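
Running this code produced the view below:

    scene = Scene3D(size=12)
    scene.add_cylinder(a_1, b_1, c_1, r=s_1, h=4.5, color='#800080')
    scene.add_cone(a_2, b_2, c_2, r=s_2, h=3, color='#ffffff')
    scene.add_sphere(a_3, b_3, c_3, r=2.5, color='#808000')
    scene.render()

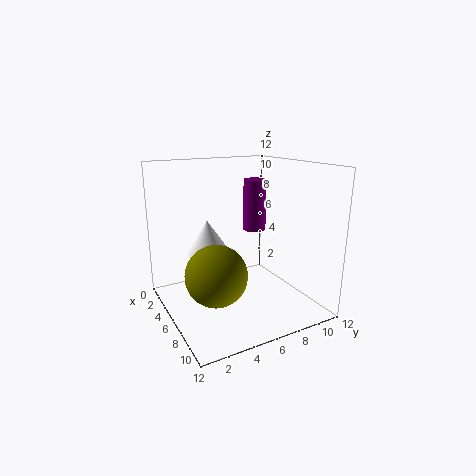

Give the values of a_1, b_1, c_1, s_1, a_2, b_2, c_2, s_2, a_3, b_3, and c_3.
a_1 = 4.5, b_1 = 8.5, c_1 = 6, s_1 = 1, a_2 = 3, b_2 = 4.5, c_2 = 4, s_2 = 2, a_3 = 7, b_3 = 3.5, c_3 = 3.5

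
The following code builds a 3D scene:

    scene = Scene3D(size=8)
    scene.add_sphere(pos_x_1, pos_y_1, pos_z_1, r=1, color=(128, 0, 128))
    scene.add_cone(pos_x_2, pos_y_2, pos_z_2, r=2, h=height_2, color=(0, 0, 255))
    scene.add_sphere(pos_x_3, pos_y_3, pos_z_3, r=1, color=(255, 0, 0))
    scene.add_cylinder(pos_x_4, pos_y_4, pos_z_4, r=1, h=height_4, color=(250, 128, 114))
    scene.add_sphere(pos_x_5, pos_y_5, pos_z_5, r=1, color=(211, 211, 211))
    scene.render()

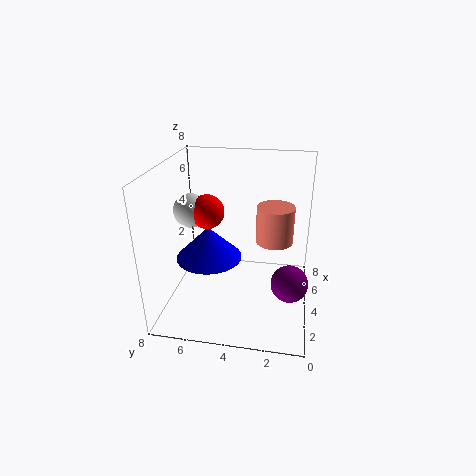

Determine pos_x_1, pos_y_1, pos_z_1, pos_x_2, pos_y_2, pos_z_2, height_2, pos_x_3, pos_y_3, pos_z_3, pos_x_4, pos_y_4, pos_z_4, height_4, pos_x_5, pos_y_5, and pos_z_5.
pos_x_1 = 3, pos_y_1 = 1, pos_z_1 = 2, pos_x_2 = 5, pos_y_2 = 6, pos_z_2 = 2, height_2 = 2, pos_x_3 = 5, pos_y_3 = 6, pos_z_3 = 5, pos_x_4 = 4, pos_y_4 = 2, pos_z_4 = 4, height_4 = 2, pos_x_5 = 5, pos_y_5 = 7, pos_z_5 = 5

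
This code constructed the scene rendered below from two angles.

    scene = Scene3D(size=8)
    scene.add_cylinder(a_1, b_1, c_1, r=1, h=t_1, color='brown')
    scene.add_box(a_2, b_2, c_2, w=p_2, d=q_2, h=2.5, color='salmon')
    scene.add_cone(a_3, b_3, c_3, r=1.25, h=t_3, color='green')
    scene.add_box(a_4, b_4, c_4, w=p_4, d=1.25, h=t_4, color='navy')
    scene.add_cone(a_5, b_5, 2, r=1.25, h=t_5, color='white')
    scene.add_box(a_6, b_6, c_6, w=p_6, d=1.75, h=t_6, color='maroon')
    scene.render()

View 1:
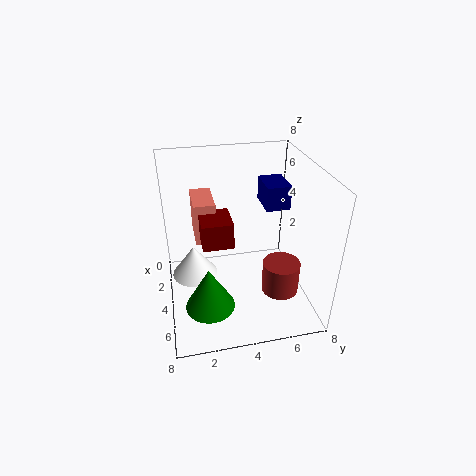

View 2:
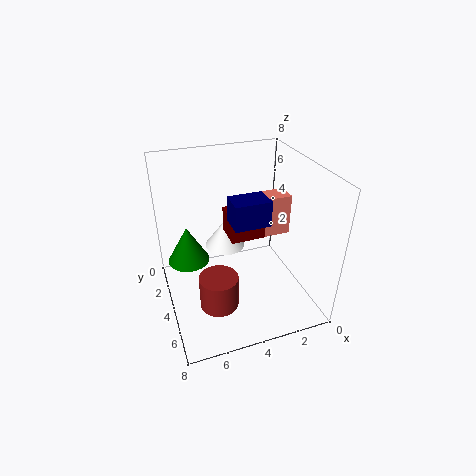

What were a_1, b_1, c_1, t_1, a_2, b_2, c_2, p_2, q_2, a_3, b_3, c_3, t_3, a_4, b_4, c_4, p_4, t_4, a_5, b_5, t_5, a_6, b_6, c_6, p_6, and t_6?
a_1 = 5.75; b_1 = 6; c_1 = 1.5; t_1 = 1.75; a_2 = 0.25; b_2 = 1.75; c_2 = 3; p_2 = 2.5; q_2 = 1.25; a_3 = 6.5; b_3 = 2; c_3 = 1.75; t_3 = 2.25; a_4 = 3.25; b_4 = 5.25; c_4 = 6; p_4 = 1.75; t_4 = 1.25; a_5 = 4; b_5 = 1.5; t_5 = 1.75; a_6 = 2.25; b_6 = 2; c_6 = 3.5; p_6 = 2; t_6 = 1.5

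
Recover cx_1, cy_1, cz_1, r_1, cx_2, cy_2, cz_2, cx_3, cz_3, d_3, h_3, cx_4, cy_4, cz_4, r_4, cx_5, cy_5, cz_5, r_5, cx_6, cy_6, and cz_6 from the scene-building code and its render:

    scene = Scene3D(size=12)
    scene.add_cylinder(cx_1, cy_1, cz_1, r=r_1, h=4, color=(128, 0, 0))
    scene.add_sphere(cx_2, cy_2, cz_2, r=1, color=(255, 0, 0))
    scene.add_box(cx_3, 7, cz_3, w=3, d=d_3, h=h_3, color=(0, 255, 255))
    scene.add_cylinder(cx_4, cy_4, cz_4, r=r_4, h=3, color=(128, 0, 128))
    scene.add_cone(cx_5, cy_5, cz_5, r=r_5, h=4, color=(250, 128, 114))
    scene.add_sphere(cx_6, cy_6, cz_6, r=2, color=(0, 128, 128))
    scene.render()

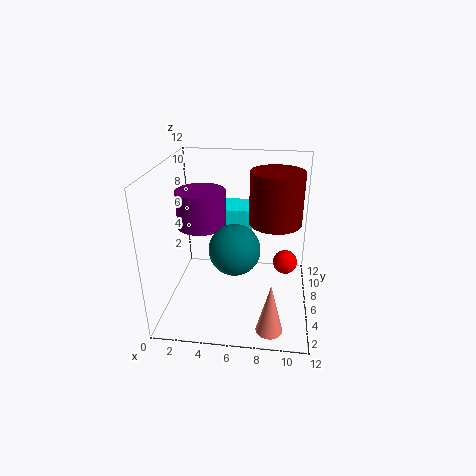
cx_1 = 9; cy_1 = 5; cz_1 = 8; r_1 = 2; cx_2 = 10; cy_2 = 6; cz_2 = 4; cx_3 = 4; cz_3 = 6; d_3 = 3; h_3 = 2; cx_4 = 3; cy_4 = 6; cz_4 = 7; r_4 = 2; cx_5 = 9; cy_5 = 1; cz_5 = 1; r_5 = 1; cx_6 = 6; cy_6 = 4; cz_6 = 6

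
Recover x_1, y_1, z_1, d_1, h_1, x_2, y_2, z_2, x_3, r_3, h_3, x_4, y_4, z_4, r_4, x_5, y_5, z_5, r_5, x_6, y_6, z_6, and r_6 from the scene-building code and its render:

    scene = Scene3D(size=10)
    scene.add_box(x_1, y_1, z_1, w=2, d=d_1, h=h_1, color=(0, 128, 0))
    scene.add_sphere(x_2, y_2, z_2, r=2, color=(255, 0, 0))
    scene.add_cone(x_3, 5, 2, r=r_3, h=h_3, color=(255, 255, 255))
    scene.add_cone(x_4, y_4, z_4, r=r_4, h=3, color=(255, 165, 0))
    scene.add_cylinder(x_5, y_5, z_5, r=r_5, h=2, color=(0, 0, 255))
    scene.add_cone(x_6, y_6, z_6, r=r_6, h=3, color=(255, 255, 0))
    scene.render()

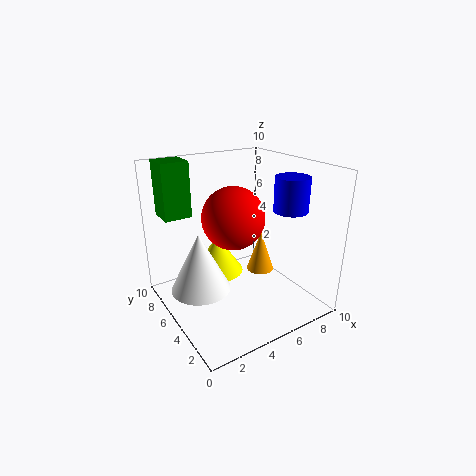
x_1 = 1, y_1 = 8, z_1 = 6, d_1 = 2, h_1 = 4, x_2 = 4, y_2 = 4, z_2 = 7, x_3 = 2, r_3 = 2, h_3 = 4, x_4 = 7, y_4 = 5, z_4 = 2, r_4 = 1, x_5 = 6, y_5 = 1, z_5 = 8, r_5 = 1, x_6 = 5, y_6 = 8, z_6 = 1, r_6 = 2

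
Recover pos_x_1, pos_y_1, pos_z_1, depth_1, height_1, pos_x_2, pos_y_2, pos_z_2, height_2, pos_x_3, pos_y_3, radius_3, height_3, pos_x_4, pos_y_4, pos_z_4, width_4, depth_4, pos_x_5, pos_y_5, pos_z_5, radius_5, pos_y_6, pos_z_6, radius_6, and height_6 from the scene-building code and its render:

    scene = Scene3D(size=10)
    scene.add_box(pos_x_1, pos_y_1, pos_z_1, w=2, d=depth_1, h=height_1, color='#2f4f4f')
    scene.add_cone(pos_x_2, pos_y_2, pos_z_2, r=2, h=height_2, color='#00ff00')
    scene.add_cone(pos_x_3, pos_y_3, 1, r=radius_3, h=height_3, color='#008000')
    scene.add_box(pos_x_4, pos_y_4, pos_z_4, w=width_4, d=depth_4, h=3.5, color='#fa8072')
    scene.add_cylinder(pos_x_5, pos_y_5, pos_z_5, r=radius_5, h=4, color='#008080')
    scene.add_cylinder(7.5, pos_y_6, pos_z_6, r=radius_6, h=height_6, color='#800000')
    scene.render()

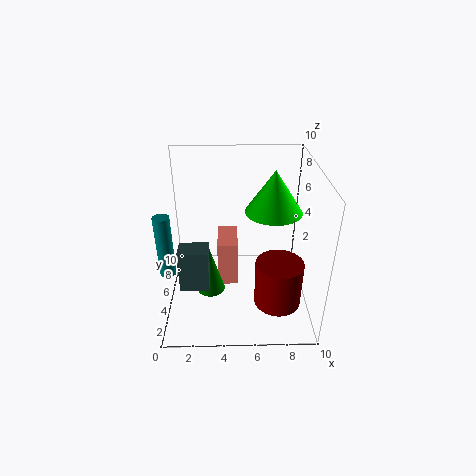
pos_x_1 = 1; pos_y_1 = 3; pos_z_1 = 2; depth_1 = 1.5; height_1 = 3; pos_x_2 = 7.5; pos_y_2 = 6; pos_z_2 = 6.5; height_2 = 3; pos_x_3 = 3; pos_y_3 = 4.5; radius_3 = 1; height_3 = 3.5; pos_x_4 = 3.5; pos_y_4 = 5.5; pos_z_4 = 0.5; width_4 = 1.5; depth_4 = 3; pos_x_5 = 0.5; pos_y_5 = 2.5; pos_z_5 = 4; radius_5 = 0.5; pos_y_6 = 2; pos_z_6 = 2; radius_6 = 1.5; height_6 = 3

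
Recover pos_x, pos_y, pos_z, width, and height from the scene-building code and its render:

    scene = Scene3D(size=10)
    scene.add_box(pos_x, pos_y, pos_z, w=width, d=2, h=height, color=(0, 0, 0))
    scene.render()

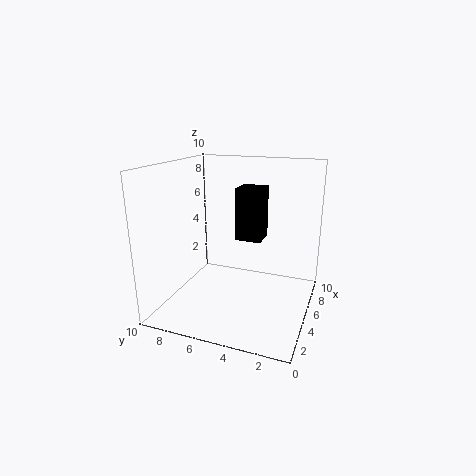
pos_x = 7, pos_y = 4, pos_z = 4, width = 2, height = 4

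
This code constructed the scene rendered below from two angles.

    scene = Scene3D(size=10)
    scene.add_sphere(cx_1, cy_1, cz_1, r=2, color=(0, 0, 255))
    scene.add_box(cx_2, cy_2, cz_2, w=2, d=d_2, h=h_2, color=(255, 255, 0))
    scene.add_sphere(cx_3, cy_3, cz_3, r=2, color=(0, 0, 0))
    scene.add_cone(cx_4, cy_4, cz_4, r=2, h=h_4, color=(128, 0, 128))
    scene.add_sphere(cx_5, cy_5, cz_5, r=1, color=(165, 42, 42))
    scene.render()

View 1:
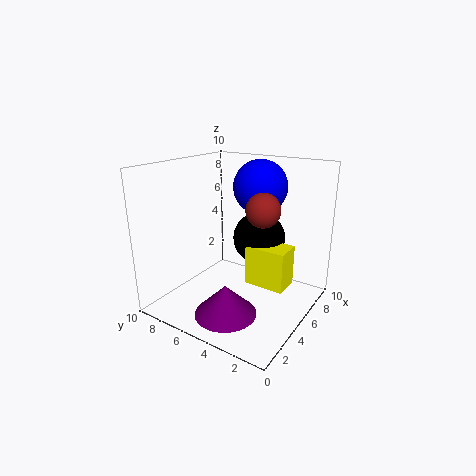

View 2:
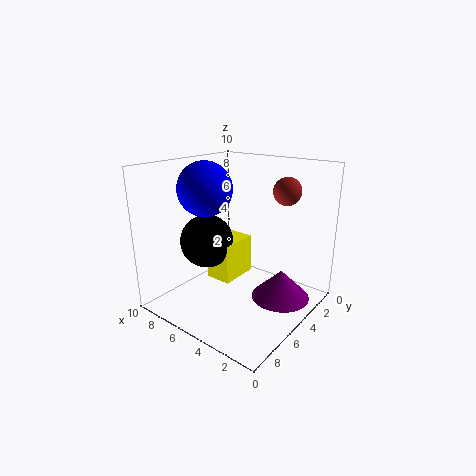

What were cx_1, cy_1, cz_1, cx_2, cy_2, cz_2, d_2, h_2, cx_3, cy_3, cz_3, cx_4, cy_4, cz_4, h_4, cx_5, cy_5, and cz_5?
cx_1 = 8
cy_1 = 5
cz_1 = 8
cx_2 = 6
cy_2 = 2
cz_2 = 1
d_2 = 3
h_2 = 3
cx_3 = 8
cy_3 = 5
cz_3 = 4
cx_4 = 2
cy_4 = 4
cz_4 = 1
h_4 = 2
cx_5 = 3
cy_5 = 2
cz_5 = 8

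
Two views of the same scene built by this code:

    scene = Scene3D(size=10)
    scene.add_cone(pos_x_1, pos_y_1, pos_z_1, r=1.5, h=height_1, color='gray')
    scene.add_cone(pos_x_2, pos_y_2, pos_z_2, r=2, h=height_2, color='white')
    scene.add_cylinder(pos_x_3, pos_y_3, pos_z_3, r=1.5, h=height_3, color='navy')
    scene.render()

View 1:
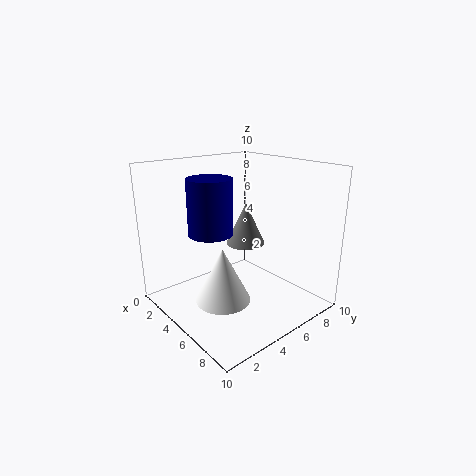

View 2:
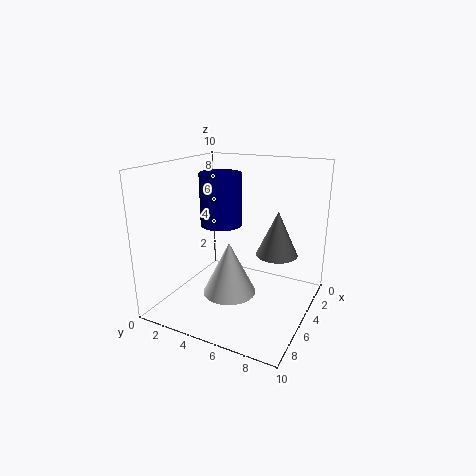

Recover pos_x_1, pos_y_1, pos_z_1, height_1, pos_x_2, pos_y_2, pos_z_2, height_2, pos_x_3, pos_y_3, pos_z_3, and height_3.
pos_x_1 = 3.25; pos_y_1 = 7.25; pos_z_1 = 3.5; height_1 = 3.25; pos_x_2 = 4.5; pos_y_2 = 4; pos_z_2 = 0.25; height_2 = 4; pos_x_3 = 4.25; pos_y_3 = 3.25; pos_z_3 = 5.5; height_3 = 3.75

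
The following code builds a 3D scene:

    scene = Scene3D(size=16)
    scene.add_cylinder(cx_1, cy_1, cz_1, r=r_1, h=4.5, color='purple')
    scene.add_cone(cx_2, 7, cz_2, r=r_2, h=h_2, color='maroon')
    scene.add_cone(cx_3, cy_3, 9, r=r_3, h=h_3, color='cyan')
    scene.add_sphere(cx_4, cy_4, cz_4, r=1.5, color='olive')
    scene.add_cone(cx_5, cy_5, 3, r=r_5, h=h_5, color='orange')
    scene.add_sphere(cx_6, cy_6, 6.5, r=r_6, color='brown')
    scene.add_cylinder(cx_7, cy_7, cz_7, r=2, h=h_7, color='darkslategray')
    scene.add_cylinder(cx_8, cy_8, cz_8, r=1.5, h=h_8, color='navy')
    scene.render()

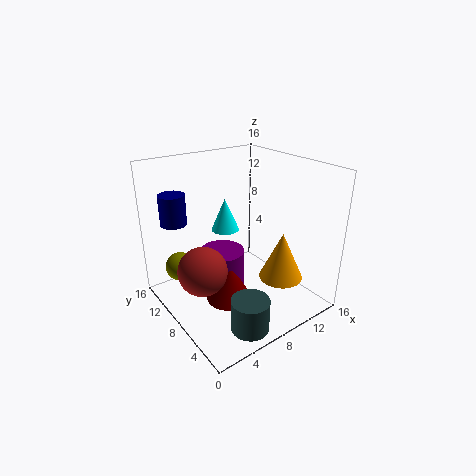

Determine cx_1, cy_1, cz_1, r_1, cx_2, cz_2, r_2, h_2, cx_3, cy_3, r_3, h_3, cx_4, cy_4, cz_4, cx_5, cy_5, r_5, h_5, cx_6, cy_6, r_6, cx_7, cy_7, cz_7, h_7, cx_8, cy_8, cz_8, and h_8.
cx_1 = 6.5; cy_1 = 9; cz_1 = 2; r_1 = 2.5; cx_2 = 6; cz_2 = 1.5; r_2 = 2.5; h_2 = 4.5; cx_3 = 7; cy_3 = 9; r_3 = 1.5; h_3 = 3.5; cx_4 = 1.5; cy_4 = 9.5; cz_4 = 6; cx_5 = 12; cy_5 = 5; r_5 = 2.5; h_5 = 5.5; cx_6 = 2.5; cy_6 = 6.5; r_6 = 2.5; cx_7 = 5.5; cy_7 = 2.5; cz_7 = 0.5; h_7 = 3.5; cx_8 = 3; cy_8 = 13.5; cz_8 = 9; h_8 = 3.5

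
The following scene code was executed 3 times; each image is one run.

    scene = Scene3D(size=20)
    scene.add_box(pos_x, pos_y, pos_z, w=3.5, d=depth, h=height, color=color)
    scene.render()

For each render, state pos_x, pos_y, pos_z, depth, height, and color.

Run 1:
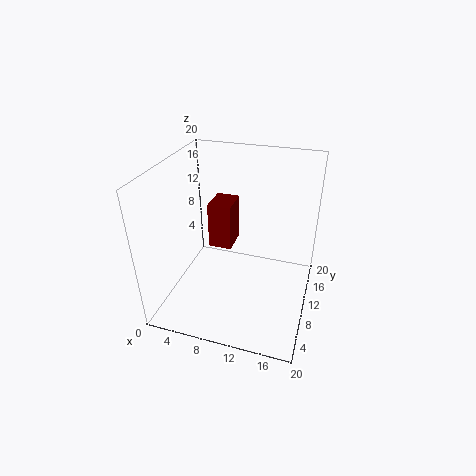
pos_x = 4.5; pos_y = 12.5; pos_z = 6; depth = 4.5; height = 7; color = 'maroon'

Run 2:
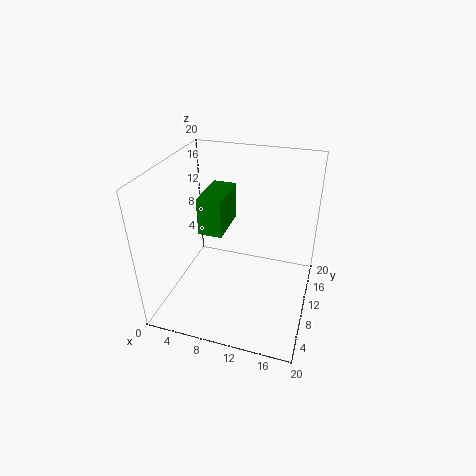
pos_x = 4; pos_y = 10; pos_z = 9.5; depth = 7; height = 5.5; color = 'green'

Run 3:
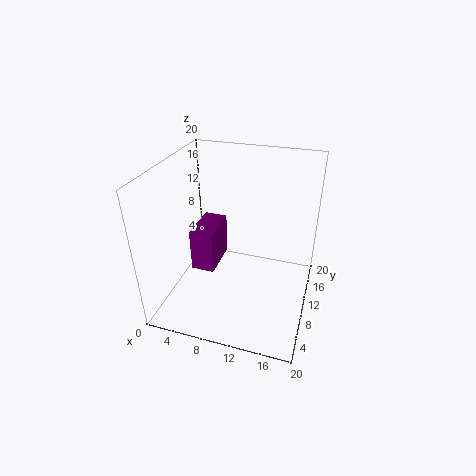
pos_x = 2.5; pos_y = 10; pos_z = 3; depth = 6.5; height = 6.5; color = 'purple'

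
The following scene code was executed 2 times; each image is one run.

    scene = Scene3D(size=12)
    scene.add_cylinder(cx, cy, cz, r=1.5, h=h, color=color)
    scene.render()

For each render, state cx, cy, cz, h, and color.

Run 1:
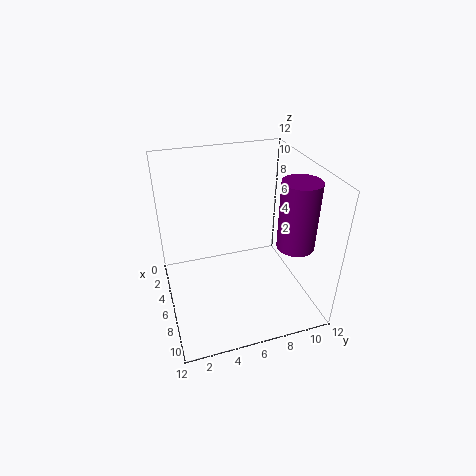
cx = 8.5, cy = 10, cz = 6, h = 5.5, color = 'purple'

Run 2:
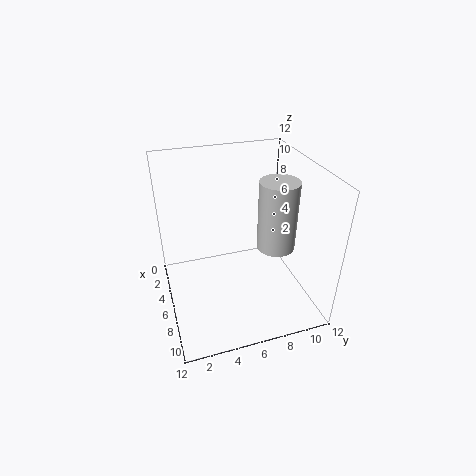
cx = 8, cy = 8.5, cz = 6, h = 5.5, color = 'lightgray'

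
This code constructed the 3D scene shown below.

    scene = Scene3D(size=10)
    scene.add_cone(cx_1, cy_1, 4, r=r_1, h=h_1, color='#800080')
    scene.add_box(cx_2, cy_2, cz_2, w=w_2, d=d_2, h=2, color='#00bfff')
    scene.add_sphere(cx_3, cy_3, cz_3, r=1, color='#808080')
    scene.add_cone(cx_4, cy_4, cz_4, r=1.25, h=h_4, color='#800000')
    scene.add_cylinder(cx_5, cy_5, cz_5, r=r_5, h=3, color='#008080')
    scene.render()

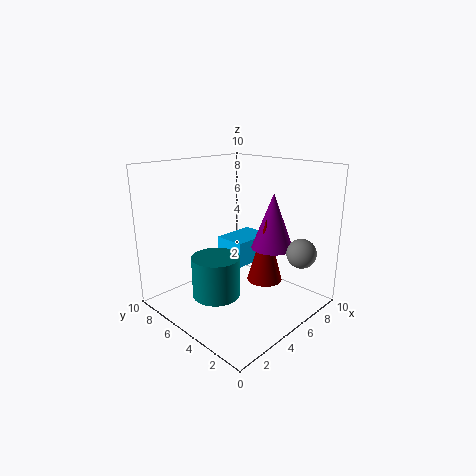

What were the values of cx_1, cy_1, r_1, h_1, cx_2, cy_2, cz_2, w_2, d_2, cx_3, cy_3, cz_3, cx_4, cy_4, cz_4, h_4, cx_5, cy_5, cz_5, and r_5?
cx_1 = 7.25, cy_1 = 3.75, r_1 = 1.5, h_1 = 4, cx_2 = 6.5, cy_2 = 6.25, cz_2 = 1.75, w_2 = 3.5, d_2 = 2.5, cx_3 = 7.25, cy_3 = 1.25, cz_3 = 4.25, cx_4 = 6.5, cy_4 = 3.75, cz_4 = 1.75, h_4 = 4.5, cx_5 = 4, cy_5 = 6.25, cz_5 = 0.5, r_5 = 1.75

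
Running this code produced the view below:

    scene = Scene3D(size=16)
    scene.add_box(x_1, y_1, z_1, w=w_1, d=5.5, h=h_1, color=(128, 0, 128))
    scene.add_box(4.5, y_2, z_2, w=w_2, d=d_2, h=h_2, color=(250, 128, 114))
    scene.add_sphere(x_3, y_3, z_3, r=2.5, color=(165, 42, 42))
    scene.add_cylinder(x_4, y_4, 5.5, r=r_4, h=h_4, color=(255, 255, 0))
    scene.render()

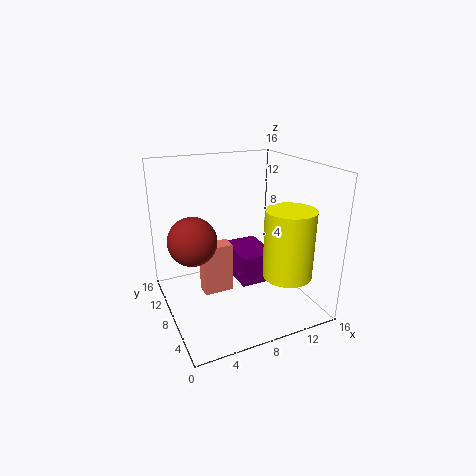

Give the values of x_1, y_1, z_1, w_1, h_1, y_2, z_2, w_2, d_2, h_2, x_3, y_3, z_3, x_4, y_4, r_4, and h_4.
x_1 = 8, y_1 = 6.5, z_1 = 2.5, w_1 = 4, h_1 = 3.5, y_2 = 9.5, z_2 = 0.5, w_2 = 3.5, d_2 = 2, h_2 = 6, x_3 = 2.5, y_3 = 7, z_3 = 9, x_4 = 11, y_4 = 2.5, r_4 = 2.5, h_4 = 7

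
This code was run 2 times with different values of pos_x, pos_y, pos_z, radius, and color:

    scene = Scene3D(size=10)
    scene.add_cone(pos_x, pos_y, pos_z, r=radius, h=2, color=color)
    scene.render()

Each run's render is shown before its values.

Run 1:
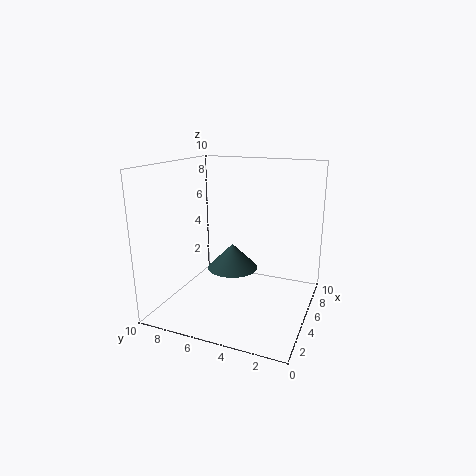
pos_x = 7.5; pos_y = 6.5; pos_z = 1.5; radius = 2; color = 'darkslategray'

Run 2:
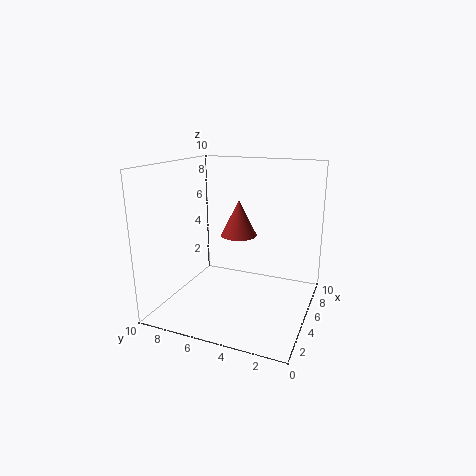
pos_x = 1.5; pos_y = 3.5; pos_z = 6.5; radius = 1; color = 'brown'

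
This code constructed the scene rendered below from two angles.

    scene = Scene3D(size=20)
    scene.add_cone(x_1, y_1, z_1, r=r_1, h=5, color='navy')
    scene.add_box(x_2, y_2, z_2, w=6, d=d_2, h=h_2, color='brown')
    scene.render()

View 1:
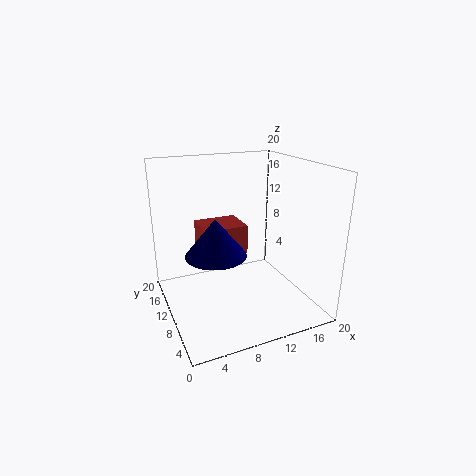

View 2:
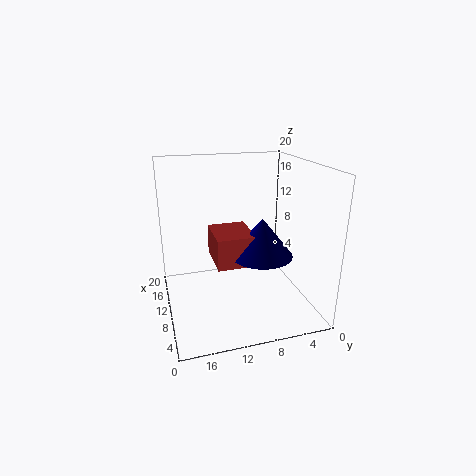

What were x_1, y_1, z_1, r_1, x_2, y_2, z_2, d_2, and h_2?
x_1 = 6; y_1 = 8; z_1 = 9; r_1 = 4; x_2 = 5; y_2 = 9; z_2 = 8; d_2 = 5; h_2 = 4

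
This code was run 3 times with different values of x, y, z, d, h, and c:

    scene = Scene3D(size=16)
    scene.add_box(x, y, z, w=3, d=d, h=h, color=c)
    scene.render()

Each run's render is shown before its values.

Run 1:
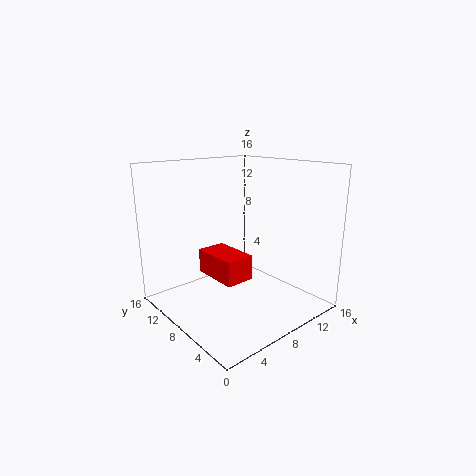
x = 3.5; y = 4; z = 5; d = 5; h = 2.5; c = 'red'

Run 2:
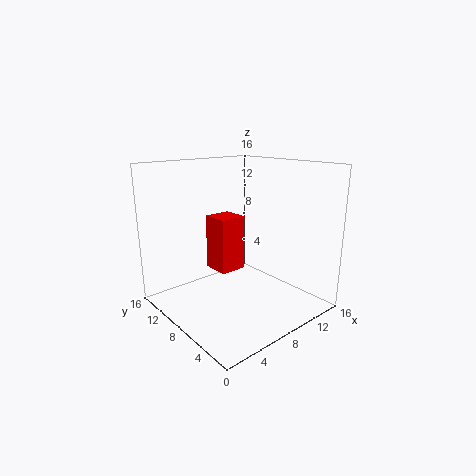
x = 5.5; y = 7.5; z = 4.5; d = 3; h = 6; c = 'red'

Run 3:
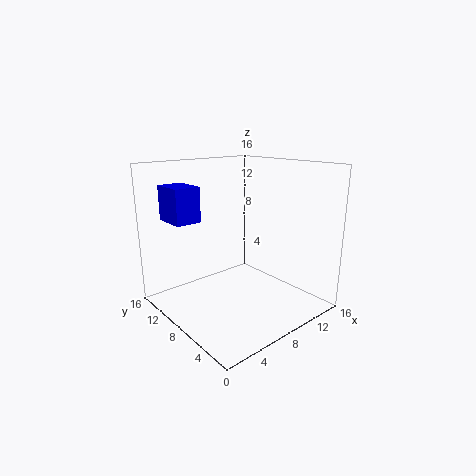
x = 2.5; y = 11.5; z = 9.5; d = 4; h = 4; c = 'blue'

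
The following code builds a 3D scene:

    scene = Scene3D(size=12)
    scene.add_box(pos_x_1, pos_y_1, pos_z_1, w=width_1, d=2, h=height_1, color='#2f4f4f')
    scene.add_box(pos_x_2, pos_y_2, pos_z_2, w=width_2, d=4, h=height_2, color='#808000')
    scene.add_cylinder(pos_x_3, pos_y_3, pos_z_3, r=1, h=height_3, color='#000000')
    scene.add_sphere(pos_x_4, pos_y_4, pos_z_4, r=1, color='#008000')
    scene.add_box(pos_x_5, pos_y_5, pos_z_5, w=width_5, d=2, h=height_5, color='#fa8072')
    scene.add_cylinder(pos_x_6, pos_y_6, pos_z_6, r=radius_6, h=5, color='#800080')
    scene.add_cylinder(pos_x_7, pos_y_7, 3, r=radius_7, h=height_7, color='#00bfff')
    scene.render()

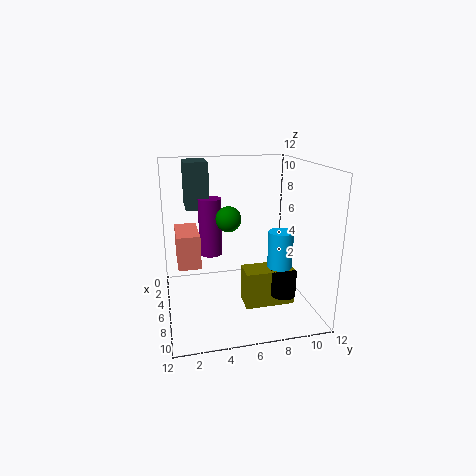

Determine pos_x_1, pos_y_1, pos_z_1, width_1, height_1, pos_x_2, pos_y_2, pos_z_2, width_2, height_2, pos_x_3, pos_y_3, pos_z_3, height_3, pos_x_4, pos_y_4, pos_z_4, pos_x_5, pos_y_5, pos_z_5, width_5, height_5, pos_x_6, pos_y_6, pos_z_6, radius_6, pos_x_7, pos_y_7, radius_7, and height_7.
pos_x_1 = 1, pos_y_1 = 2, pos_z_1 = 8, width_1 = 3, height_1 = 4, pos_x_2 = 7, pos_y_2 = 6, pos_z_2 = 1, width_2 = 2, height_2 = 3, pos_x_3 = 9, pos_y_3 = 9, pos_z_3 = 2, height_3 = 2, pos_x_4 = 7, pos_y_4 = 5, pos_z_4 = 8, pos_x_5 = 1, pos_y_5 = 1, pos_z_5 = 3, width_5 = 4, height_5 = 3, pos_x_6 = 4, pos_y_6 = 4, pos_z_6 = 4, radius_6 = 1, pos_x_7 = 8, pos_y_7 = 9, radius_7 = 1, height_7 = 4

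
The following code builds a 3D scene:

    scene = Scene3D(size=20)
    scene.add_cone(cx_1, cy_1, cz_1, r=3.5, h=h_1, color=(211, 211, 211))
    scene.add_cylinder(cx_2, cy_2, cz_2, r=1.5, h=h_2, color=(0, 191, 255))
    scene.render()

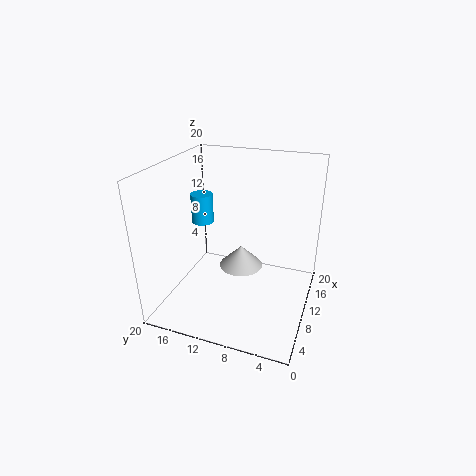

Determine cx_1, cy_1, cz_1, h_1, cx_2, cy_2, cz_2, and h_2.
cx_1 = 15.5
cy_1 = 11.5
cz_1 = 2
h_1 = 3.5
cx_2 = 9.5
cy_2 = 15
cz_2 = 12
h_2 = 4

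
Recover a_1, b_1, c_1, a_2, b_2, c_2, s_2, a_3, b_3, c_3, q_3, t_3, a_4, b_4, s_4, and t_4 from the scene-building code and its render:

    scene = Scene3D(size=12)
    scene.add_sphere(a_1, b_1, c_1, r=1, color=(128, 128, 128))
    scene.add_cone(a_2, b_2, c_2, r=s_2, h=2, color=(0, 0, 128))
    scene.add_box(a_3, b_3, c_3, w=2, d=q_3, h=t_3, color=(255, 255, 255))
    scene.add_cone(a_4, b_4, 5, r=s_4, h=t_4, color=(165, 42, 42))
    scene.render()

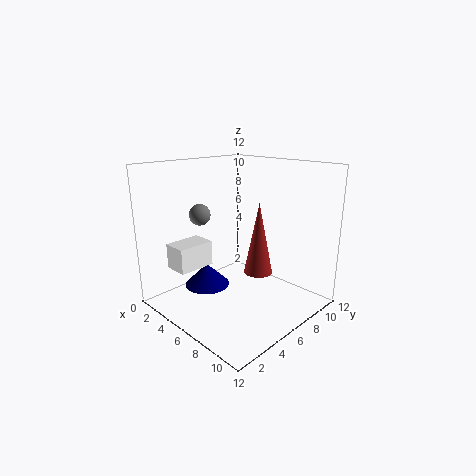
a_1 = 1, b_1 = 6, c_1 = 7, a_2 = 3, b_2 = 5, c_2 = 1, s_2 = 2, a_3 = 3, b_3 = 1, c_3 = 4, q_3 = 3, t_3 = 2, a_4 = 10, b_4 = 4, s_4 = 1, t_4 = 5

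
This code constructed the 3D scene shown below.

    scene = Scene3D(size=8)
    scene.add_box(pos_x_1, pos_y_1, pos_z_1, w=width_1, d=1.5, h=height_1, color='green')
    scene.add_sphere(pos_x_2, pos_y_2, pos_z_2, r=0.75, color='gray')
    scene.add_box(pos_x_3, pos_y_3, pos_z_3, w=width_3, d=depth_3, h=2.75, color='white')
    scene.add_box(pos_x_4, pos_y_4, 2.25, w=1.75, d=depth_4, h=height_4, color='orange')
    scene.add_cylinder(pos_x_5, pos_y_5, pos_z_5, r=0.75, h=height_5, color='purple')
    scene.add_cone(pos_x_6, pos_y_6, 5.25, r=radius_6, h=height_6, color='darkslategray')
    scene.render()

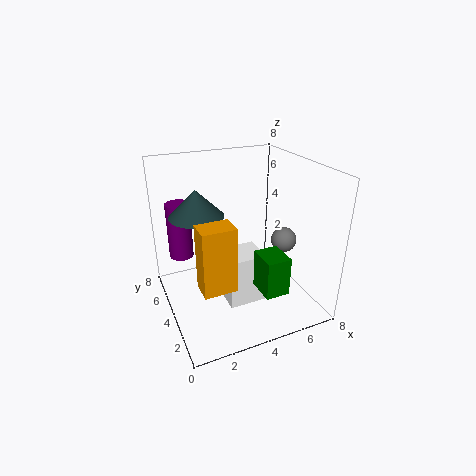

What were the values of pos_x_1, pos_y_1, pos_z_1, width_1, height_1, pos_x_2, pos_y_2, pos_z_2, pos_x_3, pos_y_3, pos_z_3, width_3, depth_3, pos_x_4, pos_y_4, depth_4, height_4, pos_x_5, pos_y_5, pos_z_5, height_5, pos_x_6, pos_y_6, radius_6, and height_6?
pos_x_1 = 4
pos_y_1 = 0.5
pos_z_1 = 2.25
width_1 = 1.25
height_1 = 2
pos_x_2 = 7
pos_y_2 = 4
pos_z_2 = 3.25
pos_x_3 = 2.75
pos_y_3 = 2
pos_z_3 = 1
width_3 = 2
depth_3 = 1.75
pos_x_4 = 1.25
pos_y_4 = 1.75
depth_4 = 1.25
height_4 = 3.5
pos_x_5 = 1.5
pos_y_5 = 7.25
pos_z_5 = 1.75
height_5 = 3.5
pos_x_6 = 2
pos_y_6 = 5
radius_6 = 1.5
height_6 = 1.5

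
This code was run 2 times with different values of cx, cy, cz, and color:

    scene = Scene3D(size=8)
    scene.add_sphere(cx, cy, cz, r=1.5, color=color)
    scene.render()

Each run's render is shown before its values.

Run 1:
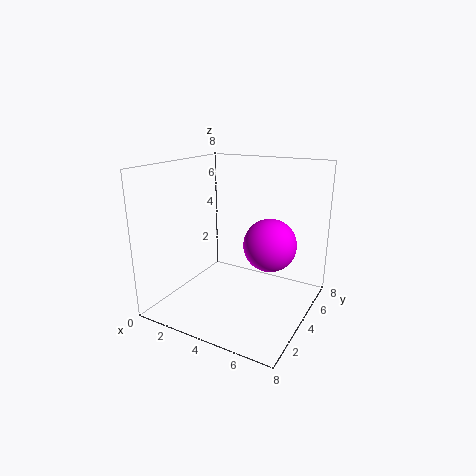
cx = 5.5; cy = 5; cz = 3.5; color = 'magenta'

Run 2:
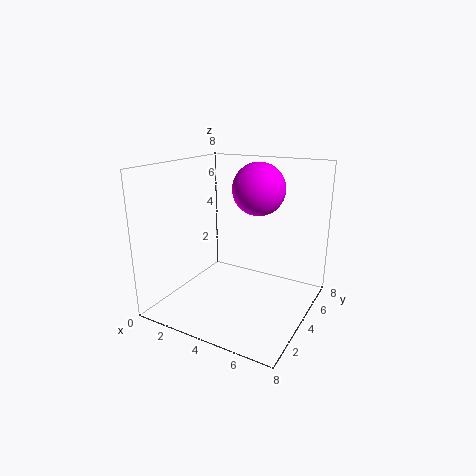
cx = 4.5; cy = 5.5; cz = 6.5; color = 'magenta'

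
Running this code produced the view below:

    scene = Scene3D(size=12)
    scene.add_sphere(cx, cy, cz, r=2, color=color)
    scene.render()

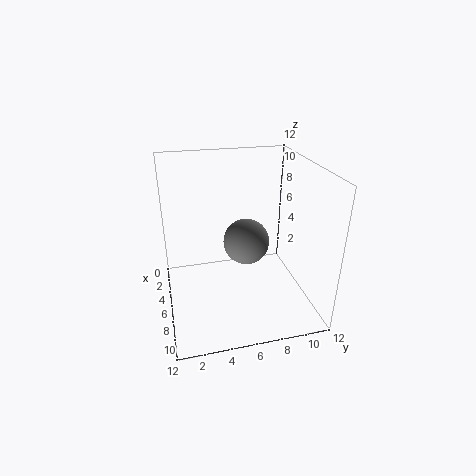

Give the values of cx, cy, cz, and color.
cx = 5; cy = 7; cz = 5; color = 'gray'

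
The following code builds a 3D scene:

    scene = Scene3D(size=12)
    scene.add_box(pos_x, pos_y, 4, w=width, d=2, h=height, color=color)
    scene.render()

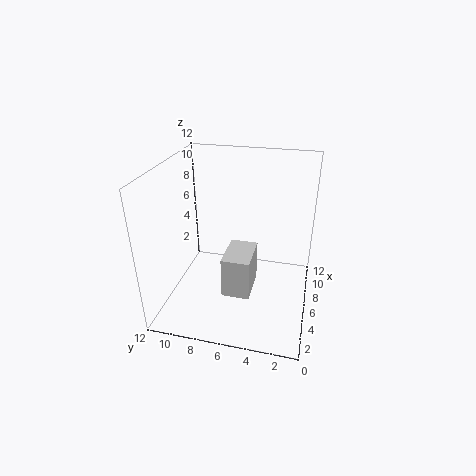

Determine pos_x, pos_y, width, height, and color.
pos_x = 1; pos_y = 4; width = 3; height = 3; color = 'lightgray'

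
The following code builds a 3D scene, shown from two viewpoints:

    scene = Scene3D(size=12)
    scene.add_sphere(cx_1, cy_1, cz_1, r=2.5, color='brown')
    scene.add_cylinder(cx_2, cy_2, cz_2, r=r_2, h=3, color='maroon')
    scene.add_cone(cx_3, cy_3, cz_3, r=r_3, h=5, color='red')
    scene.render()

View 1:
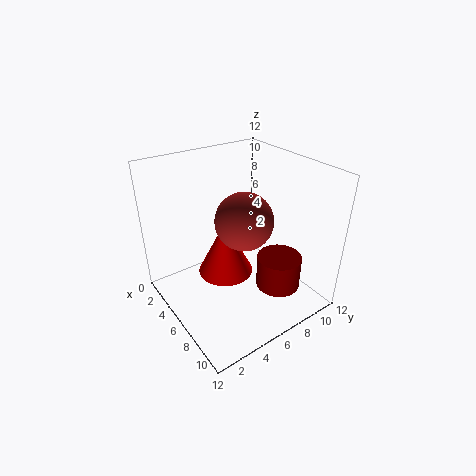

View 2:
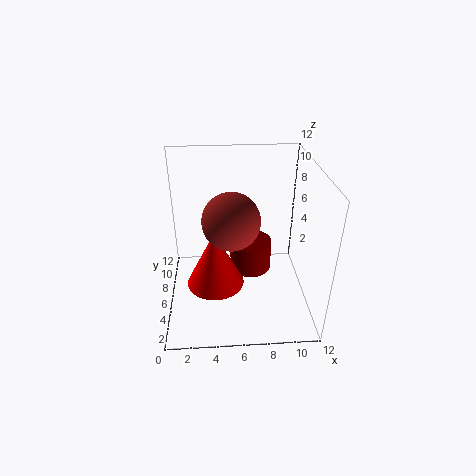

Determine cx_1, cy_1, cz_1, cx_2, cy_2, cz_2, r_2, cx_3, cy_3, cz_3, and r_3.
cx_1 = 5.5; cy_1 = 7; cz_1 = 7; cx_2 = 7.5; cy_2 = 9.5; cz_2 = 0.5; r_2 = 2; cx_3 = 4; cy_3 = 6; cz_3 = 1.5; r_3 = 2.5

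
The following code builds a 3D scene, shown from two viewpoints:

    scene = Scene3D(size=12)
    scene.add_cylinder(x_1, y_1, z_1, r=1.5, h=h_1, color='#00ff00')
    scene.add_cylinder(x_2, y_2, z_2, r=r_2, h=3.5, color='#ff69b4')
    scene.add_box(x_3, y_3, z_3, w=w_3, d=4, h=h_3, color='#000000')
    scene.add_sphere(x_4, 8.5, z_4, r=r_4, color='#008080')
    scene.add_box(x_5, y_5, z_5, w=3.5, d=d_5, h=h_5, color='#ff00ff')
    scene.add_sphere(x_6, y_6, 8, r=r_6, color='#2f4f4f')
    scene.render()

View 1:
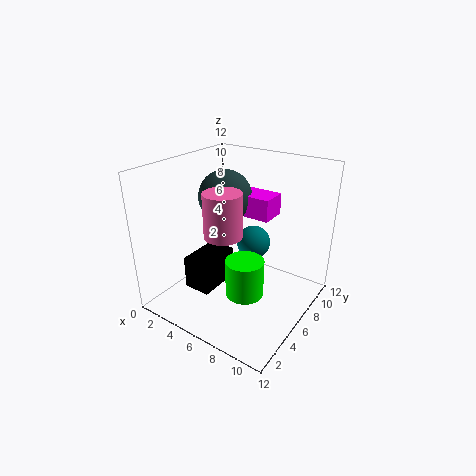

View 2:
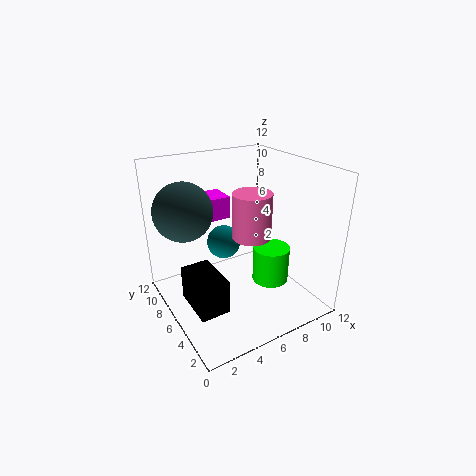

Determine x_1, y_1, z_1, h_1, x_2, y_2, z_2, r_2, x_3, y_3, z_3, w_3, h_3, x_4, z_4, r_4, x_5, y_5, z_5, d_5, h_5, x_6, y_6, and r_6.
x_1 = 8, y_1 = 4, z_1 = 2.5, h_1 = 3, x_2 = 6, y_2 = 4, z_2 = 7, r_2 = 1.5, x_3 = 1.5, y_3 = 4, z_3 = 0.5, w_3 = 2.5, h_3 = 3, x_4 = 6, z_4 = 4.5, r_4 = 1.5, x_5 = 3.5, y_5 = 9, z_5 = 6.5, d_5 = 2.5, h_5 = 2, x_6 = 2.5, y_6 = 9, r_6 = 2.5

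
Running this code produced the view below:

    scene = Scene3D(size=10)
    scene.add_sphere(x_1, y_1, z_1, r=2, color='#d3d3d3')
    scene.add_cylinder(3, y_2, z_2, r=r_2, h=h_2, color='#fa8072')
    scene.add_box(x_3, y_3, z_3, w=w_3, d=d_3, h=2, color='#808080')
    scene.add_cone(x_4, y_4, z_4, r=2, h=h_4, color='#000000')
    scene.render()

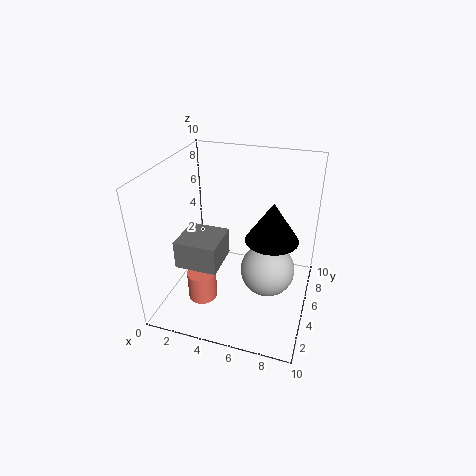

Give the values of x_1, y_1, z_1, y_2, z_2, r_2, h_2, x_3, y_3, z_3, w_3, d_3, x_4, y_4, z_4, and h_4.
x_1 = 7
y_1 = 6
z_1 = 2
y_2 = 3
z_2 = 1
r_2 = 1
h_2 = 2
x_3 = 1
y_3 = 3
z_3 = 3
w_3 = 3
d_3 = 3
x_4 = 7
y_4 = 7
z_4 = 4
h_4 = 3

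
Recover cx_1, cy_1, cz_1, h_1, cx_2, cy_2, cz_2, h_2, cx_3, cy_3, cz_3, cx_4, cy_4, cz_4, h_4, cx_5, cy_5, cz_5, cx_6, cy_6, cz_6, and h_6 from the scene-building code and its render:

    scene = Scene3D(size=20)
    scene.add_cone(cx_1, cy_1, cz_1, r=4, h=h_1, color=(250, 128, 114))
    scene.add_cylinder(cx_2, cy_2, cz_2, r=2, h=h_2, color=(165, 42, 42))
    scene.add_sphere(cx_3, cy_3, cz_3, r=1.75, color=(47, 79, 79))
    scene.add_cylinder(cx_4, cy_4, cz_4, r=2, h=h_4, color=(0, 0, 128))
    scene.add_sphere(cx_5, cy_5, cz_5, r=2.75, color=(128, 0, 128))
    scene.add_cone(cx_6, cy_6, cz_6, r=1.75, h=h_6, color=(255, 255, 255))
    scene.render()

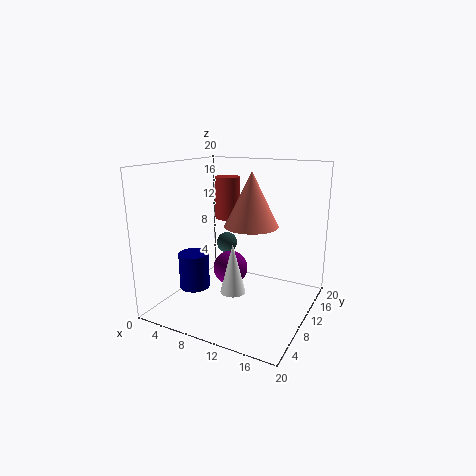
cx_1 = 10.25, cy_1 = 13.75, cz_1 = 10.75, h_1 = 8, cx_2 = 4.25, cy_2 = 17.25, cz_2 = 10.5, h_2 = 6.75, cx_3 = 3.5, cy_3 = 18.25, cz_3 = 5.75, cx_4 = 6, cy_4 = 5, cz_4 = 4, h_4 = 4.75, cx_5 = 6.25, cy_5 = 14.5, cz_5 = 3, cx_6 = 10.25, cy_6 = 8, cz_6 = 2.75, h_6 = 7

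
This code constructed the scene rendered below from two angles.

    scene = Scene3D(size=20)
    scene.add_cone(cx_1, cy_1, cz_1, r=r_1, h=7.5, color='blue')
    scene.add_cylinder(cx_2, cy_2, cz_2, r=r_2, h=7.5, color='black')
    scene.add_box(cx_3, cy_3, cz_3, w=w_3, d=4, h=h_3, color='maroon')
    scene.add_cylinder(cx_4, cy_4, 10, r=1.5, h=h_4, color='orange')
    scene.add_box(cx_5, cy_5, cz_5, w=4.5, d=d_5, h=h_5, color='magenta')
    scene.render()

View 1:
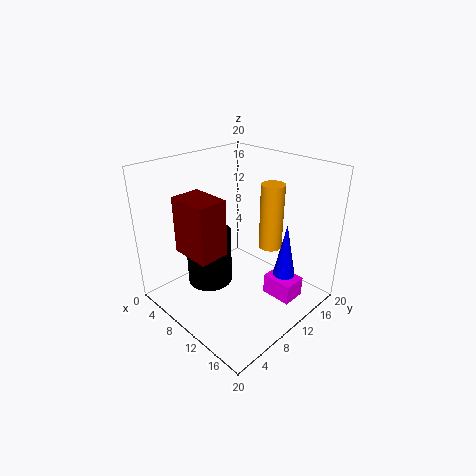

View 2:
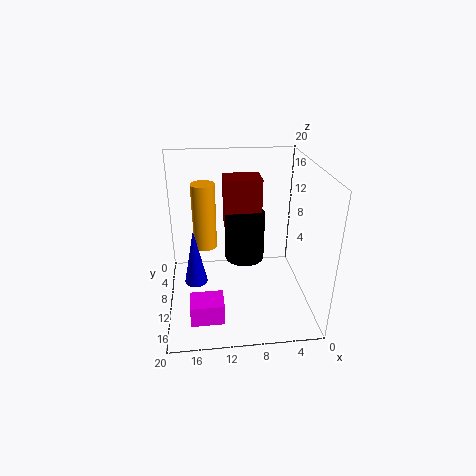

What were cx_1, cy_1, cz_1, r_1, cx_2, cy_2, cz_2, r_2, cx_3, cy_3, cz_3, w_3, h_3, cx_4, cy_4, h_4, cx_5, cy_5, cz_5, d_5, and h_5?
cx_1 = 16
cy_1 = 13
cz_1 = 5.5
r_1 = 1.5
cx_2 = 8.5
cy_2 = 6
cz_2 = 4.5
r_2 = 3
cx_3 = 6
cy_3 = 2.5
cz_3 = 9.5
w_3 = 5.5
h_3 = 7.5
cx_4 = 14.5
cy_4 = 11.5
h_4 = 8.5
cx_5 = 12.5
cy_5 = 13
cz_5 = 0.5
d_5 = 3.5
h_5 = 3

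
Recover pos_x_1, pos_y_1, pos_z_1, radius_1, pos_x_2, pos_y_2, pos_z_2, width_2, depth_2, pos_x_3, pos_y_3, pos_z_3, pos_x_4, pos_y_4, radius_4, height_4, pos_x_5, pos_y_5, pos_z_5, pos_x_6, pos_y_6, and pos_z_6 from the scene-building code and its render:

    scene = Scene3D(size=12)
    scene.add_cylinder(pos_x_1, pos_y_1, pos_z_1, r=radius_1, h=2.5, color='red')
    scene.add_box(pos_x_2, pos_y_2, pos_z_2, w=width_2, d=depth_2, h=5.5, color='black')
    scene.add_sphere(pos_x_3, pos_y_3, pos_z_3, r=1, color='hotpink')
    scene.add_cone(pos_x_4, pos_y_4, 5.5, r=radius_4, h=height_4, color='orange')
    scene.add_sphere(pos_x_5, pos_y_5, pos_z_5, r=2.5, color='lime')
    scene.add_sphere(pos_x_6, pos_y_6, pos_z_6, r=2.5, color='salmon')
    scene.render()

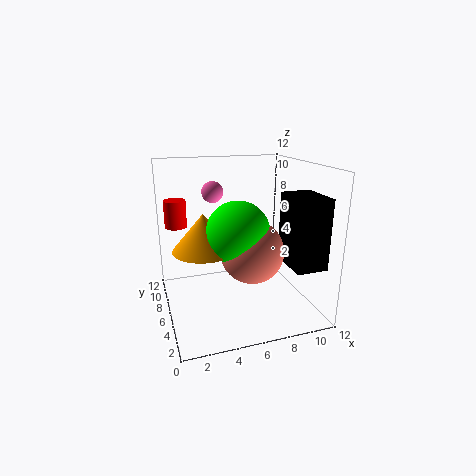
pos_x_1 = 1.5, pos_y_1 = 10.5, pos_z_1 = 6, radius_1 = 1, pos_x_2 = 9, pos_y_2 = 1, pos_z_2 = 4.5, width_2 = 2.5, depth_2 = 3.5, pos_x_3 = 5, pos_y_3 = 10.5, pos_z_3 = 9, pos_x_4 = 3, pos_y_4 = 5.5, radius_4 = 2.5, height_4 = 3, pos_x_5 = 5.5, pos_y_5 = 4.5, pos_z_5 = 7, pos_x_6 = 6.5, pos_y_6 = 4, pos_z_6 = 5.5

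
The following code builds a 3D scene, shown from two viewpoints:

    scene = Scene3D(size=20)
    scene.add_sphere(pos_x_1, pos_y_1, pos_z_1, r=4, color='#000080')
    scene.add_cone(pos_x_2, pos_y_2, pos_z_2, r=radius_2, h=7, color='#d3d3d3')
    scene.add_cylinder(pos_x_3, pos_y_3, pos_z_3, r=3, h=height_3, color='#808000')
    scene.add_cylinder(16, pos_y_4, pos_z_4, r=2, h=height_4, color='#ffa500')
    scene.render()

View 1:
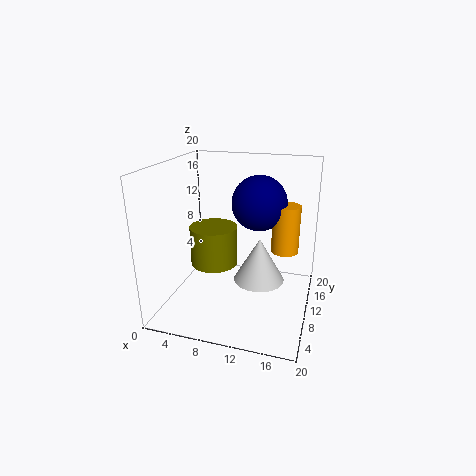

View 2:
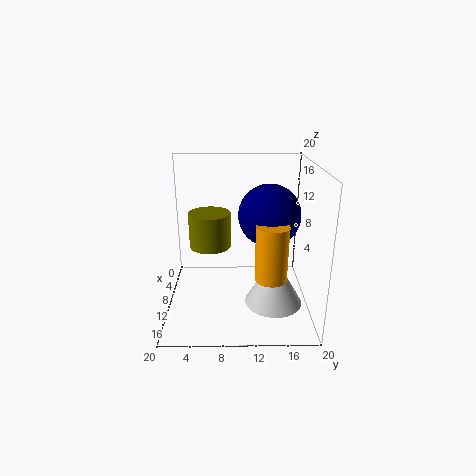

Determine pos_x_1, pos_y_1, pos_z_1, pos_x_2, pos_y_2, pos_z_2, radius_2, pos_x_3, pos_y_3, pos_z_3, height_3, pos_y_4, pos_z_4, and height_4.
pos_x_1 = 12; pos_y_1 = 14; pos_z_1 = 14; pos_x_2 = 12; pos_y_2 = 15; pos_z_2 = 1; radius_2 = 4; pos_x_3 = 8; pos_y_3 = 6; pos_z_3 = 8; height_3 = 5; pos_y_4 = 14; pos_z_4 = 7; height_4 = 7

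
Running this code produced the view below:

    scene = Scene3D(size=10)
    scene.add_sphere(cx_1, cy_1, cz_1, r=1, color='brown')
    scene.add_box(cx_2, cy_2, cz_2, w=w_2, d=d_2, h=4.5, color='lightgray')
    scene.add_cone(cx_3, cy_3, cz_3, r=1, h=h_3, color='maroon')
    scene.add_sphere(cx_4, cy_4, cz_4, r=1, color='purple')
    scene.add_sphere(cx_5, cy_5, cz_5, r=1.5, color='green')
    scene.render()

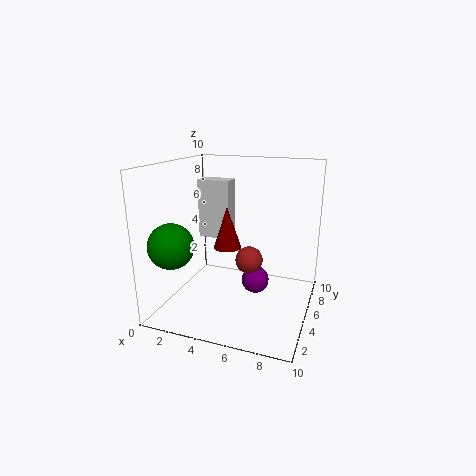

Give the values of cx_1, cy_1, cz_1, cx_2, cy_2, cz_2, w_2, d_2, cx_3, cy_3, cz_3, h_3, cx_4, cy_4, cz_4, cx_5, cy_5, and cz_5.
cx_1 = 5.5, cy_1 = 6, cz_1 = 3, cx_2 = 1, cy_2 = 7, cz_2 = 4, w_2 = 2.5, d_2 = 1.5, cx_3 = 4, cy_3 = 5.5, cz_3 = 4, h_3 = 3, cx_4 = 6, cy_4 = 6, cz_4 = 1.5, cx_5 = 1.5, cy_5 = 2, cz_5 = 5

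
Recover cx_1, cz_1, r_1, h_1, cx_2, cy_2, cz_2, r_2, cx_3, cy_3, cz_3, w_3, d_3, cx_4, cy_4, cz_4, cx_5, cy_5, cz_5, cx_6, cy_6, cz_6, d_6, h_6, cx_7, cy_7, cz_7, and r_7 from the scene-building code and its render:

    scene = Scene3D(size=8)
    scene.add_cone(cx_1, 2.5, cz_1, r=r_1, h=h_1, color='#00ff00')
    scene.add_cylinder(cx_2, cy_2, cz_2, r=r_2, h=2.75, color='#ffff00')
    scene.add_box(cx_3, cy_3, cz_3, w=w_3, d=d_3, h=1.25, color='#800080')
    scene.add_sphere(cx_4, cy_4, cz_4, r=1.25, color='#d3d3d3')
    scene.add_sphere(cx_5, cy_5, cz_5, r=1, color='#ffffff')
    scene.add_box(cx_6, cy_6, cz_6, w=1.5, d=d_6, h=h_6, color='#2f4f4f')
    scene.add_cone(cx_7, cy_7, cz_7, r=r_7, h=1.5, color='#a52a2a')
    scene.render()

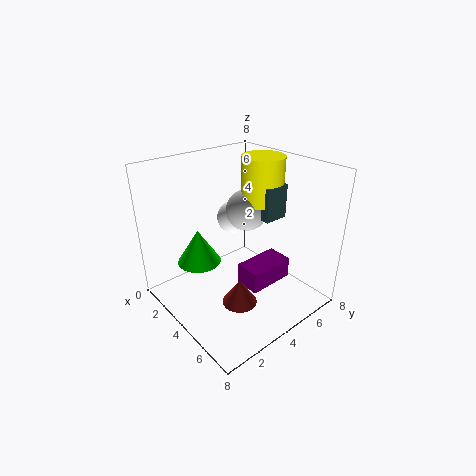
cx_1 = 2.25
cz_1 = 2.25
r_1 = 1.25
h_1 = 2
cx_2 = 3.25
cy_2 = 6.5
cz_2 = 5.25
r_2 = 1.25
cx_3 = 4
cy_3 = 4
cz_3 = 1
w_3 = 1.5
d_3 = 2.75
cx_4 = 2.75
cy_4 = 5.75
cz_4 = 4.75
cx_5 = 1.75
cy_5 = 5.5
cz_5 = 4
cx_6 = 3
cy_6 = 5.75
cz_6 = 4.5
d_6 = 1.5
h_6 = 2
cx_7 = 4.75
cy_7 = 3.5
cz_7 = 0.25
r_7 = 1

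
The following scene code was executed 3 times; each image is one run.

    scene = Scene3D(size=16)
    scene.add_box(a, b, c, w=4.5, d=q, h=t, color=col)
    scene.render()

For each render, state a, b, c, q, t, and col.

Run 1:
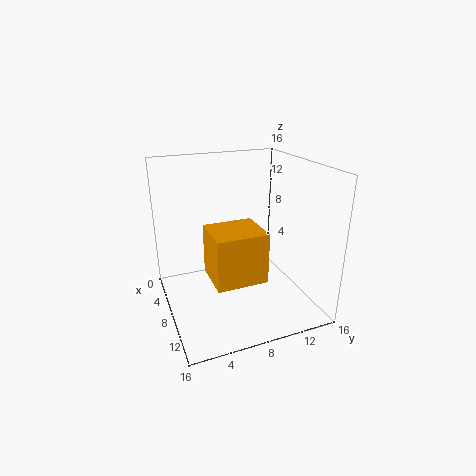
a = 10
b = 3.5
c = 6
q = 5
t = 5
col = 'orange'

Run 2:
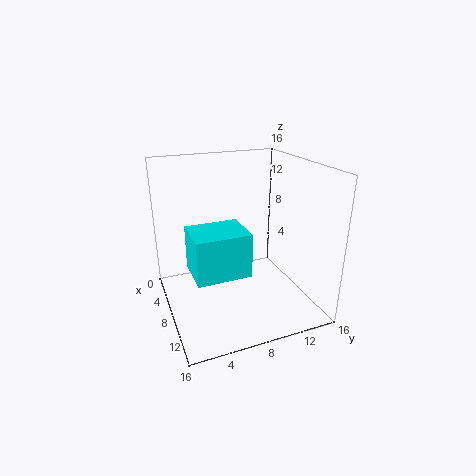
a = 8.5
b = 2
c = 6
q = 5.5
t = 4.5
col = 'cyan'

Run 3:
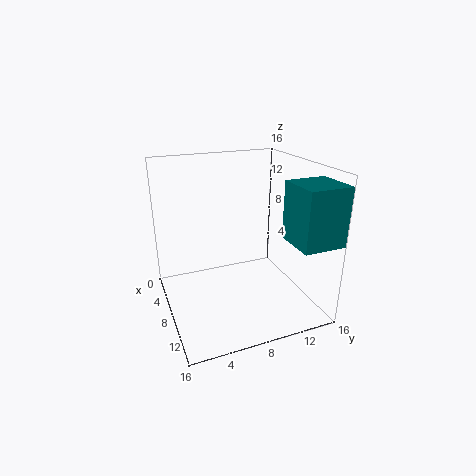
a = 11.5
b = 11.5
c = 9
q = 4.5
t = 6
col = 'teal'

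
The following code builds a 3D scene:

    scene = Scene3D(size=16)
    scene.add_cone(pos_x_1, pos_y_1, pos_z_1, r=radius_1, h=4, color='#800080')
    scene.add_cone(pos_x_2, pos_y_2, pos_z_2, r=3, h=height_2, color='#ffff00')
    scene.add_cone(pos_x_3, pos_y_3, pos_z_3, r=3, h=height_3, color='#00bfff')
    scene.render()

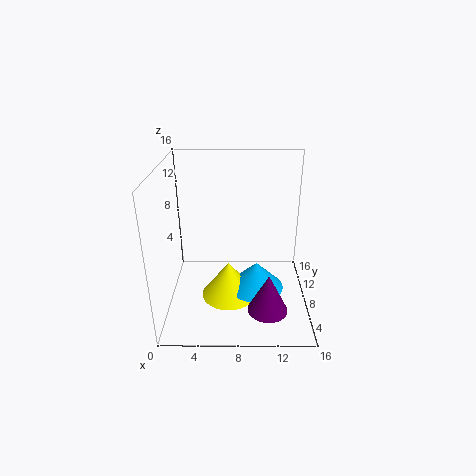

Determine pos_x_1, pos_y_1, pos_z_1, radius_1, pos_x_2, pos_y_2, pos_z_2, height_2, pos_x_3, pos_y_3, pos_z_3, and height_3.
pos_x_1 = 11
pos_y_1 = 2
pos_z_1 = 3
radius_1 = 2
pos_x_2 = 7
pos_y_2 = 6
pos_z_2 = 2
height_2 = 4
pos_x_3 = 10
pos_y_3 = 6
pos_z_3 = 3
height_3 = 3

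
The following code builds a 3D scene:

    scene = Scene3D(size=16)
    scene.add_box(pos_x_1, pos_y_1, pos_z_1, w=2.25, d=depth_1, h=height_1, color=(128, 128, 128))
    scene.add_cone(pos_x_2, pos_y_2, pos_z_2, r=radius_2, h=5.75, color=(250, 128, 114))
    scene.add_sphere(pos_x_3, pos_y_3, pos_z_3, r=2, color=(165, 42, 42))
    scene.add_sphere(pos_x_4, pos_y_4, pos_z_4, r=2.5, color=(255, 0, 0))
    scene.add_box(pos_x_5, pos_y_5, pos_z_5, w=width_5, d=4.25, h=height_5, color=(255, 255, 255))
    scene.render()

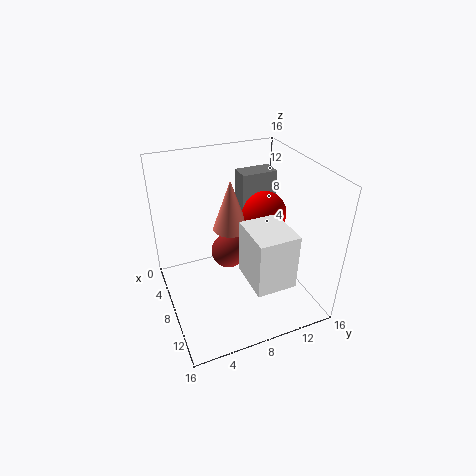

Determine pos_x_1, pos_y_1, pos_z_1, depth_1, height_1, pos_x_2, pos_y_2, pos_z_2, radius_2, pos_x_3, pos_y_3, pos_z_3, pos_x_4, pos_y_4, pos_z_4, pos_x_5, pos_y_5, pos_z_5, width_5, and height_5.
pos_x_1 = 4.25
pos_y_1 = 9.25
pos_z_1 = 8.75
depth_1 = 4
height_1 = 5.75
pos_x_2 = 6.5
pos_y_2 = 7.75
pos_z_2 = 8.5
radius_2 = 2
pos_x_3 = 6.25
pos_y_3 = 7.5
pos_z_3 = 5.25
pos_x_4 = 7.25
pos_y_4 = 11.5
pos_z_4 = 10
pos_x_5 = 9.5
pos_y_5 = 7.5
pos_z_5 = 5
width_5 = 5
height_5 = 6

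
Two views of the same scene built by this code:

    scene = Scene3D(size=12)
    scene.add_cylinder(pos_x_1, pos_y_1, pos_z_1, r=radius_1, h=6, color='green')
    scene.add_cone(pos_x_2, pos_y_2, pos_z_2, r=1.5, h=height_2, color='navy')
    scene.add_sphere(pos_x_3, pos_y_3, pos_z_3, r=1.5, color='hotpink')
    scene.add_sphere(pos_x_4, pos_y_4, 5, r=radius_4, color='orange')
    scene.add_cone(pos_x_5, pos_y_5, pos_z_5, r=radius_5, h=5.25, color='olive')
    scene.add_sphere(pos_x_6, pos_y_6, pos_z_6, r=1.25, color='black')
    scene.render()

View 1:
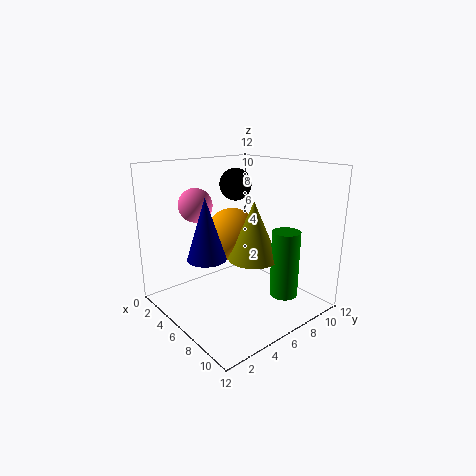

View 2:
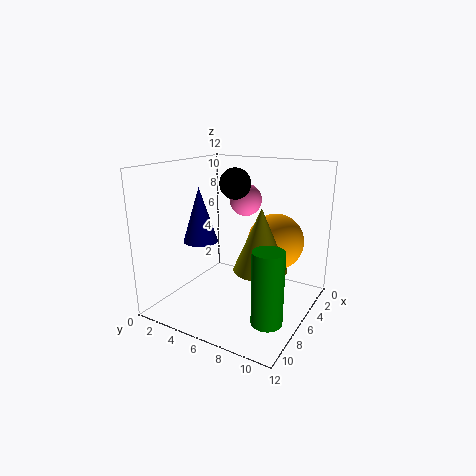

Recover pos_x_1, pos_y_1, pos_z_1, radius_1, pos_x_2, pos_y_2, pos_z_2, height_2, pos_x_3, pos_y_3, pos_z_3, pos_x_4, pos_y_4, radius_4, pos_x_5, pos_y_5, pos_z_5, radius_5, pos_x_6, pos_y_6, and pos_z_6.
pos_x_1 = 8
pos_y_1 = 9.75
pos_z_1 = 0.25
radius_1 = 1.25
pos_x_2 = 6.5
pos_y_2 = 2.5
pos_z_2 = 5.25
height_2 = 4.75
pos_x_3 = 2
pos_y_3 = 4.5
pos_z_3 = 8.25
pos_x_4 = 2.75
pos_y_4 = 8
radius_4 = 2.5
pos_x_5 = 5.75
pos_y_5 = 8
pos_z_5 = 3.5
radius_5 = 2.25
pos_x_6 = 6
pos_y_6 = 5.75
pos_z_6 = 10.5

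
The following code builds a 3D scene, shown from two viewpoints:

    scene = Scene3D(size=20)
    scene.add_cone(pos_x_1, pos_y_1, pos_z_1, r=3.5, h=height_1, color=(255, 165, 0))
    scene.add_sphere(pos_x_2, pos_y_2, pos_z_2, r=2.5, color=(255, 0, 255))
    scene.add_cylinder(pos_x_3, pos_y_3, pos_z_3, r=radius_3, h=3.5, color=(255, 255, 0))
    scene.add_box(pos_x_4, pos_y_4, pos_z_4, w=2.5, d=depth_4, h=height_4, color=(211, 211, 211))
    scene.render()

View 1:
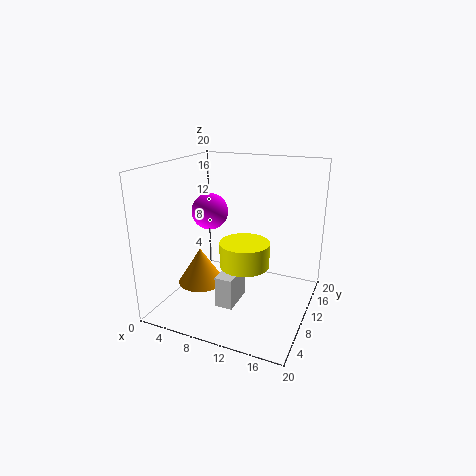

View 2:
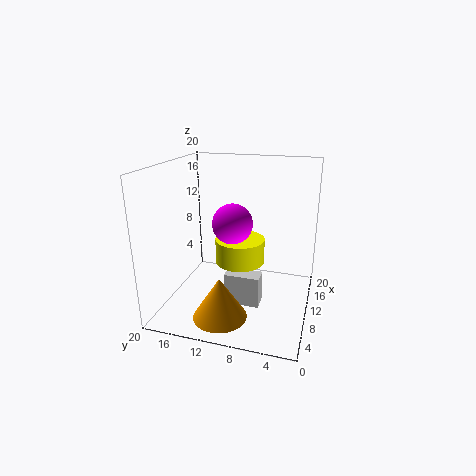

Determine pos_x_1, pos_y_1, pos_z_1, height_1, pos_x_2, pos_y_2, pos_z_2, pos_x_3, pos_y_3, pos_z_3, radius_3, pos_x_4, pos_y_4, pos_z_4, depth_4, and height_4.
pos_x_1 = 3.5; pos_y_1 = 10.5; pos_z_1 = 1.5; height_1 = 5.5; pos_x_2 = 6; pos_y_2 = 9.5; pos_z_2 = 13.5; pos_x_3 = 11; pos_y_3 = 10; pos_z_3 = 6; radius_3 = 3.5; pos_x_4 = 8; pos_y_4 = 6.5; pos_z_4 = 0.5; depth_4 = 5; height_4 = 4.5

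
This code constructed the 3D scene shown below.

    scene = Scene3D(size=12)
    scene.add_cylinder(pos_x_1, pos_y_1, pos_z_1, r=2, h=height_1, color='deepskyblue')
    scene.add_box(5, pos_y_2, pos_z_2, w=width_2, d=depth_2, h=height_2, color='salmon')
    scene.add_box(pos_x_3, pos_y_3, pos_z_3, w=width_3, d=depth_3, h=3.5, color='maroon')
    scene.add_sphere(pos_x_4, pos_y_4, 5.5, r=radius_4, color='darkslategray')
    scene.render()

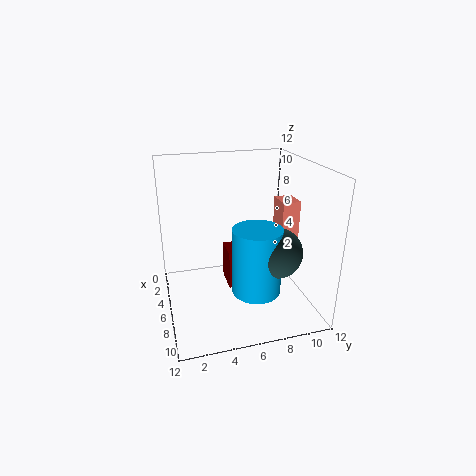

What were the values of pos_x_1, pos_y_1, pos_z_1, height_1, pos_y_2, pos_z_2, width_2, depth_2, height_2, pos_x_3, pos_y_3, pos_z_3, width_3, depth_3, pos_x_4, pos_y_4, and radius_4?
pos_x_1 = 8; pos_y_1 = 7; pos_z_1 = 2; height_1 = 5.5; pos_y_2 = 9.5; pos_z_2 = 5; width_2 = 2; depth_2 = 1.5; height_2 = 4; pos_x_3 = 2.5; pos_y_3 = 5.5; pos_z_3 = 0.5; width_3 = 2.5; depth_3 = 1.5; pos_x_4 = 8.5; pos_y_4 = 8.5; radius_4 = 2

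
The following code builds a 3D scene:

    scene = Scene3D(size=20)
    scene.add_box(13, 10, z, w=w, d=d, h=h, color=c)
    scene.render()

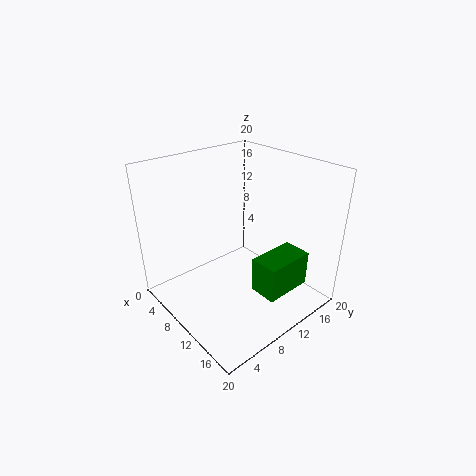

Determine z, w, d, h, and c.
z = 3; w = 4; d = 7; h = 5; c = 'green'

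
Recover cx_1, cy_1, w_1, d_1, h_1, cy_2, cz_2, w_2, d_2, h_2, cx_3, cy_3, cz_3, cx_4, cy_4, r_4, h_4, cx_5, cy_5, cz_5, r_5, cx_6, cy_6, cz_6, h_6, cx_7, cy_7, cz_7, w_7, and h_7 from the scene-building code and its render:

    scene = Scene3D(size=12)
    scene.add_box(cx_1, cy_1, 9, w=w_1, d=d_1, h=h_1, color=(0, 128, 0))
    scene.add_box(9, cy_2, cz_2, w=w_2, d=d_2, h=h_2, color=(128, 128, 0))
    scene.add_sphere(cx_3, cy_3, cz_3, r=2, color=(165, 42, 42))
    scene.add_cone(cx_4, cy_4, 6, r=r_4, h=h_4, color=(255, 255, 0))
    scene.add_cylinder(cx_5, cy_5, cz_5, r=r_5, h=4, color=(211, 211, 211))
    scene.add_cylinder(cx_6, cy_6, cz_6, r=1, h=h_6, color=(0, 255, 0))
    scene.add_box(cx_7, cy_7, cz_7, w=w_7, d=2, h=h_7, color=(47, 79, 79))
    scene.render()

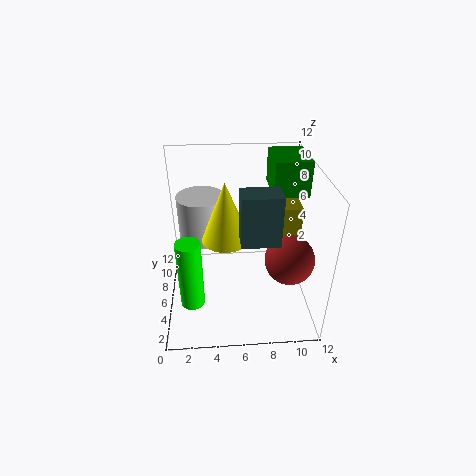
cx_1 = 9; cy_1 = 7; w_1 = 3; d_1 = 4; h_1 = 3; cy_2 = 5; cz_2 = 4; w_2 = 2; d_2 = 2; h_2 = 5; cx_3 = 10; cy_3 = 4; cz_3 = 5; cx_4 = 5; cy_4 = 6; r_4 = 2; h_4 = 5; cx_5 = 3; cy_5 = 8; cz_5 = 5; r_5 = 2; cx_6 = 2; cy_6 = 4; cz_6 = 1; h_6 = 6; cx_7 = 6; cy_7 = 3; cz_7 = 7; w_7 = 3; h_7 = 4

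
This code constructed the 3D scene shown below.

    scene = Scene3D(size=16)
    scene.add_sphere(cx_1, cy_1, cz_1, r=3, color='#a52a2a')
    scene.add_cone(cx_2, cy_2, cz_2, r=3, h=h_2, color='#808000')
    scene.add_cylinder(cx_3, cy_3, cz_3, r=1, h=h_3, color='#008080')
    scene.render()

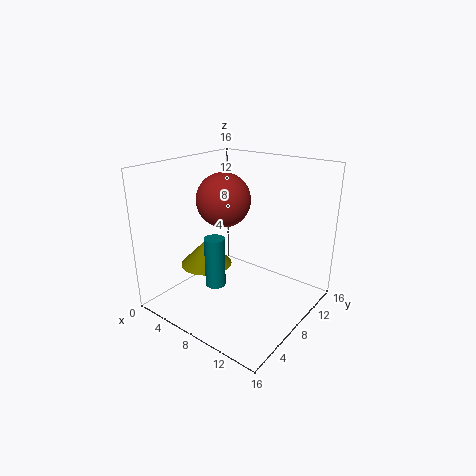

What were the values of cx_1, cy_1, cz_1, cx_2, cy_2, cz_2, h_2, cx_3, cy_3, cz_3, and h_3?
cx_1 = 6; cy_1 = 8; cz_1 = 12; cx_2 = 4; cy_2 = 7; cz_2 = 4; h_2 = 3; cx_3 = 9; cy_3 = 3; cz_3 = 5; h_3 = 5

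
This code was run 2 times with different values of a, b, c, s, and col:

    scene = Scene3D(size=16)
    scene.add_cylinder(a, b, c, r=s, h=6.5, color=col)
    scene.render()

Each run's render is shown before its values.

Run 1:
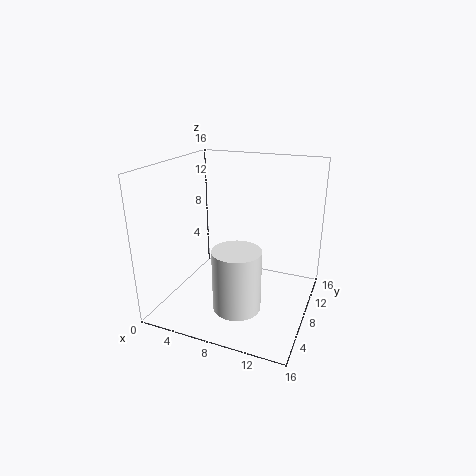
a = 9.5; b = 4; c = 2; s = 2.5; col = 'white'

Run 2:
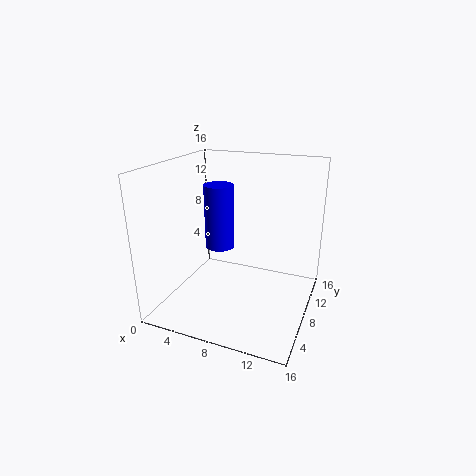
a = 7; b = 5.5; c = 8; s = 1.5; col = 'blue'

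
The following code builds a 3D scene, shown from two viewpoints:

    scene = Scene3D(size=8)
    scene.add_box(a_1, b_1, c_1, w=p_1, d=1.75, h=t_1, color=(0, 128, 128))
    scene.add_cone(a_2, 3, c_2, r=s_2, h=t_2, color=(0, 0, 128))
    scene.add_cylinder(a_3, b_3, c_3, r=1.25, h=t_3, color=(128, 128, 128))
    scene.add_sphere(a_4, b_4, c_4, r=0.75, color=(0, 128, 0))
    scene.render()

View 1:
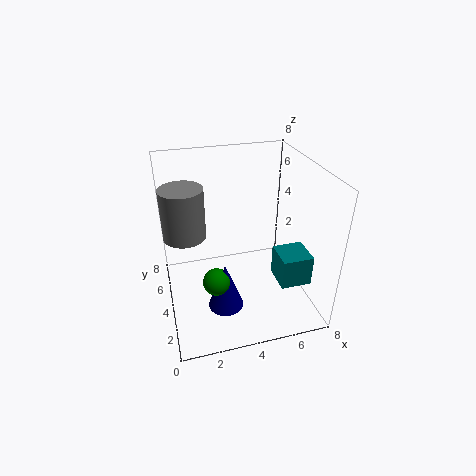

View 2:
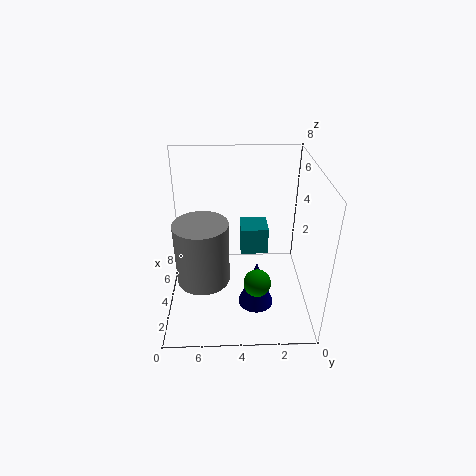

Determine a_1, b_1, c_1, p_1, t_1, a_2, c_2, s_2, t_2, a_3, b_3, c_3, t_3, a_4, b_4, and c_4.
a_1 = 6
b_1 = 2
c_1 = 1.5
p_1 = 1.75
t_1 = 1.75
a_2 = 3
c_2 = 0.25
s_2 = 1
t_2 = 2.75
a_3 = 1.25
b_3 = 5.75
c_3 = 3.5
t_3 = 3
a_4 = 2.5
b_4 = 3
c_4 = 2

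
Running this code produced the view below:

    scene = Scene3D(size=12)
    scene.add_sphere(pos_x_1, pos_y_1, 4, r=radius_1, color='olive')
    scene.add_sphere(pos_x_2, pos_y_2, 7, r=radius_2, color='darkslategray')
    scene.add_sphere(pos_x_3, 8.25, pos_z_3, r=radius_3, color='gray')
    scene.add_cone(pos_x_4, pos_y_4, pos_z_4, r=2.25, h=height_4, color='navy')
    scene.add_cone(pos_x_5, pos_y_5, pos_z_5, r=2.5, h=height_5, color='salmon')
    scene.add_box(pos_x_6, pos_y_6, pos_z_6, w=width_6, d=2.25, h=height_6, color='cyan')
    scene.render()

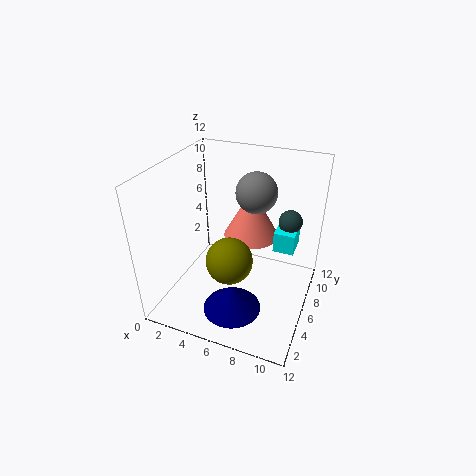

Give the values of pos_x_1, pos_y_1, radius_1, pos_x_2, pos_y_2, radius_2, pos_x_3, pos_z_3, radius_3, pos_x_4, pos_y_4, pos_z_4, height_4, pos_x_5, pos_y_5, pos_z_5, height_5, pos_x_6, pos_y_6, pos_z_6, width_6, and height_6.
pos_x_1 = 5.5
pos_y_1 = 5.25
radius_1 = 2
pos_x_2 = 9.75
pos_y_2 = 8.5
radius_2 = 1
pos_x_3 = 6.75
pos_z_3 = 9.25
radius_3 = 1.75
pos_x_4 = 7
pos_y_4 = 2.25
pos_z_4 = 2
height_4 = 2
pos_x_5 = 6
pos_y_5 = 9.25
pos_z_5 = 4.5
height_5 = 4.5
pos_x_6 = 8.75
pos_y_6 = 7
pos_z_6 = 4.75
width_6 = 1.75
height_6 = 1.75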